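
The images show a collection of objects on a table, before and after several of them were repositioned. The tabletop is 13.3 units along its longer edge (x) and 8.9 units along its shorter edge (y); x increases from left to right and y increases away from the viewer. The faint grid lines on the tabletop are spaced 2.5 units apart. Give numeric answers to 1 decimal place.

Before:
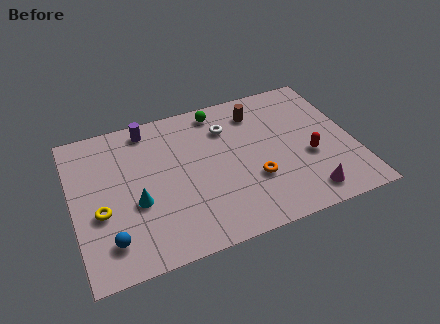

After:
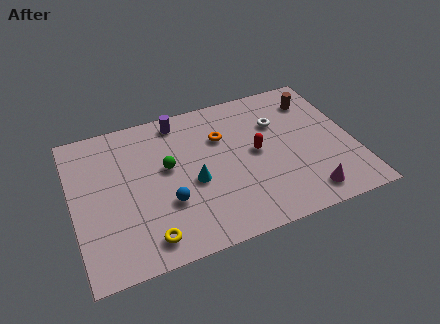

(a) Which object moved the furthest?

the green sphere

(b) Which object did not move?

the magenta cone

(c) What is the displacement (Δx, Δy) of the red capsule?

(-2.4, 1.1)

The red capsule was at about (11.1, 3.5) and moved to about (8.7, 4.6).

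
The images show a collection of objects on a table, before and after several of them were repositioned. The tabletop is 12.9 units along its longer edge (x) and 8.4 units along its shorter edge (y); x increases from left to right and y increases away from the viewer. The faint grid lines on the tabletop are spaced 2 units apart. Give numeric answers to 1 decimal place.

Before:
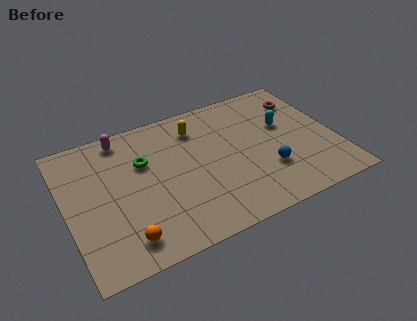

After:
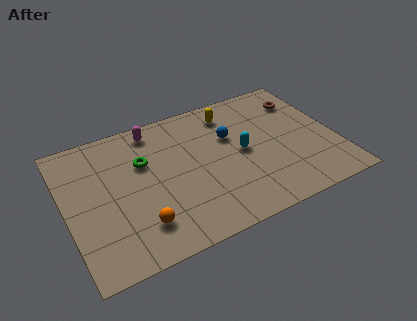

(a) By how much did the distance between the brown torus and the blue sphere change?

-0.6

The distance was about 4.4 in the first image and 3.8 in the second, so they moved 0.6 units closer together.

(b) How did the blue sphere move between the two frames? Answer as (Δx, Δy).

(-1.4, 2.8)

From the two frames, the blue sphere sits at roughly (9.4, 2.6) before and (8.0, 5.4) after.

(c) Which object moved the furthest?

the blue sphere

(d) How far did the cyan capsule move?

2.4

From (10.6, 5.1) to (8.4, 4.2), the cyan capsule covered √(2.2² + 0.9²) ≈ 2.4 units.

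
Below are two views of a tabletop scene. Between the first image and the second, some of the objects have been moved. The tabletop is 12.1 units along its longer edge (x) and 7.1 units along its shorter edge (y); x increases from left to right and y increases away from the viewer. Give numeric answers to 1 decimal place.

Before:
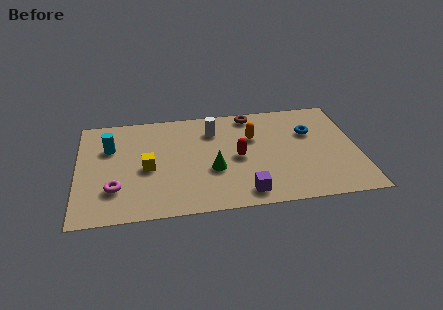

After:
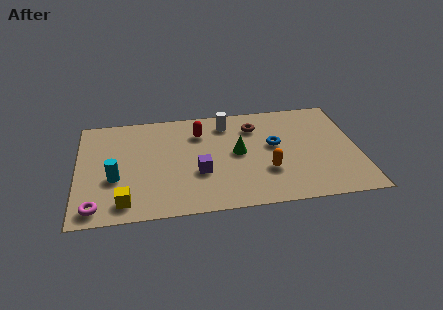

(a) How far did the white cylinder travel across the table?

0.7

The white cylinder was near (5.9, 5.4) before and (6.5, 5.8) after, so it travelled √(0.6² + 0.4²) ≈ 0.7 units.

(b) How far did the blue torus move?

1.7

From (10.1, 4.7) to (8.5, 4.0), the blue torus covered √(1.6² + 0.7²) ≈ 1.7 units.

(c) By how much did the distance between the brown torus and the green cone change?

-2.1

They were about 4.0 units apart before and 1.9 after — 2.1 units closer together.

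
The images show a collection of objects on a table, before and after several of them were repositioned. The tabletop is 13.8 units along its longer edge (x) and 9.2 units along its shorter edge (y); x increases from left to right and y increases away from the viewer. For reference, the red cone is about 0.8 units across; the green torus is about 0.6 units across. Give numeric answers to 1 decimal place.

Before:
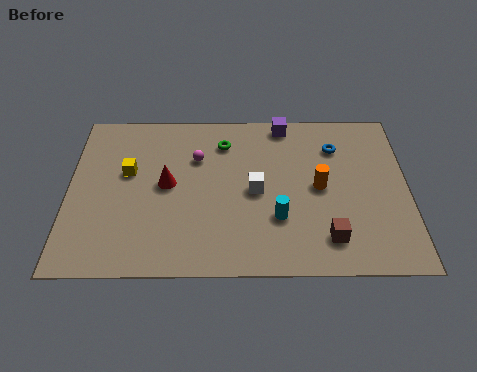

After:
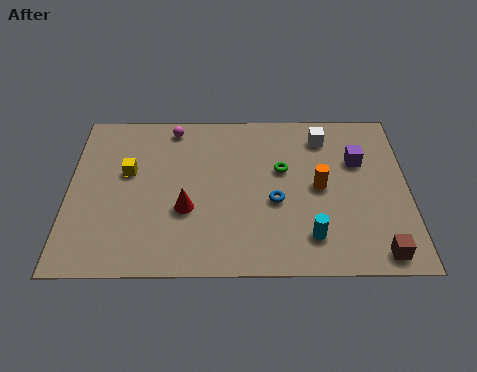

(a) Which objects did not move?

the yellow cube and the orange cylinder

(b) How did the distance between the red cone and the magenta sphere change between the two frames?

+2.8

They were about 1.9 units apart before and 4.7 after — 2.8 units further apart.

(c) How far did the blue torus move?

4.0

The blue torus moved from about (10.9, 6.9) to (8.4, 3.8), a distance of √(2.5² + 3.1²) ≈ 4.0.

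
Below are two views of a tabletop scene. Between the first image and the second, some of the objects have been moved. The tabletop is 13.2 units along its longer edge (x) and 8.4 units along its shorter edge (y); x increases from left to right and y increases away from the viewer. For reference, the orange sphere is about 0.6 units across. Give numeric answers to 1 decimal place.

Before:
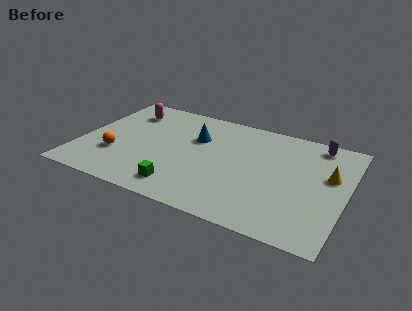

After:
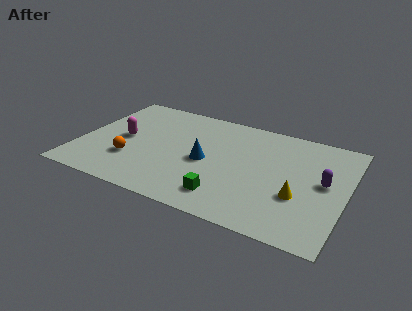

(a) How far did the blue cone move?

1.8

The blue cone was near (5.6, 5.6) before and (6.3, 3.9) after, so it travelled √(0.7² + 1.7²) ≈ 1.8 units.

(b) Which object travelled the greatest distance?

the purple capsule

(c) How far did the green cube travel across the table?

2.2

The green cube was near (5.4, 1.4) before and (7.6, 1.6) after, so it travelled √(2.2² + 0.2²) ≈ 2.2 units.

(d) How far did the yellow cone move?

2.5

The yellow cone was near (12.3, 5.1) before and (11.0, 3.0) after, so it travelled √(1.3² + 2.1²) ≈ 2.5 units.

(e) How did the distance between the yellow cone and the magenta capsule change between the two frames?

-1.5

Before: roughly 10.5 units apart; after: 9.0. That's 1.5 units closer together.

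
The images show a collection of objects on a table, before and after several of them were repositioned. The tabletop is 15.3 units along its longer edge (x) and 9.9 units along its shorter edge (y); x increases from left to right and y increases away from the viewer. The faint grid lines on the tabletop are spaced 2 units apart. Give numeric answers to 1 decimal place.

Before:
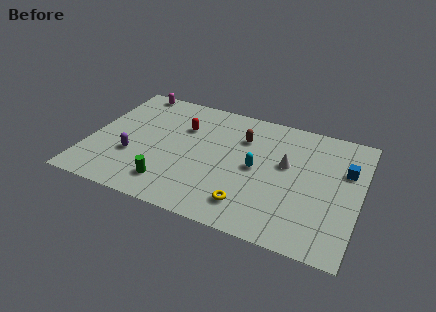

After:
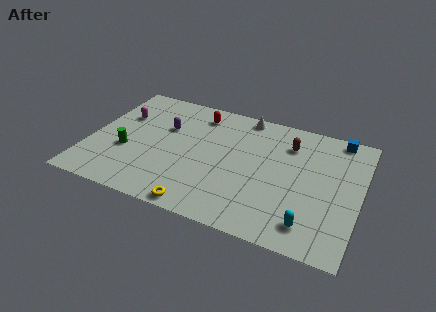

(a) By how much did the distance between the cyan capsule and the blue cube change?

+2.2

Before: roughly 5.2 units apart; after: 7.4. That's 2.2 units further apart.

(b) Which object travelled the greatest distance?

the cyan capsule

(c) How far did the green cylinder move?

3.2

From (4.9, 1.9) to (2.2, 3.7), the green cylinder covered √(2.7² + 1.8²) ≈ 3.2 units.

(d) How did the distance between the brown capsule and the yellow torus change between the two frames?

+2.7

Before: roughly 5.3 units apart; after: 8.0. That's 2.7 units further apart.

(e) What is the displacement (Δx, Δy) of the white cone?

(-2.7, 3.2)

The white cone was at about (11.1, 5.8) and moved to about (8.4, 9.0).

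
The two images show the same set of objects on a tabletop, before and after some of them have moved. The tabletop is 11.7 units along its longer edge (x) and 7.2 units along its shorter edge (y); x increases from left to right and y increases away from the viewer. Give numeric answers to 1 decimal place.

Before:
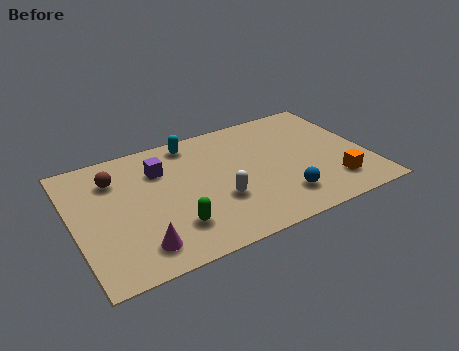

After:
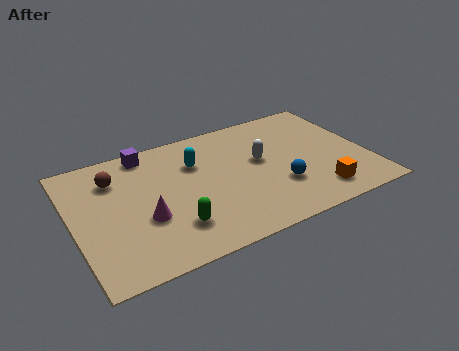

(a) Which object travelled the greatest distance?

the white capsule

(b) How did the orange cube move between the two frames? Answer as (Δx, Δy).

(-0.7, -0.3)

The orange cube started near (10.1, 1.6) and ended near (9.4, 1.3).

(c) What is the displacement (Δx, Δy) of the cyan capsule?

(0.0, -1.3)

From the two frames, the cyan capsule sits at roughly (5.0, 6.3) before and (5.0, 5.0) after.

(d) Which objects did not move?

the green capsule and the brown sphere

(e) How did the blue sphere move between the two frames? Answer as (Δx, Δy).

(0.0, 0.7)

The blue sphere was at about (8.0, 1.6) and moved to about (8.0, 2.3).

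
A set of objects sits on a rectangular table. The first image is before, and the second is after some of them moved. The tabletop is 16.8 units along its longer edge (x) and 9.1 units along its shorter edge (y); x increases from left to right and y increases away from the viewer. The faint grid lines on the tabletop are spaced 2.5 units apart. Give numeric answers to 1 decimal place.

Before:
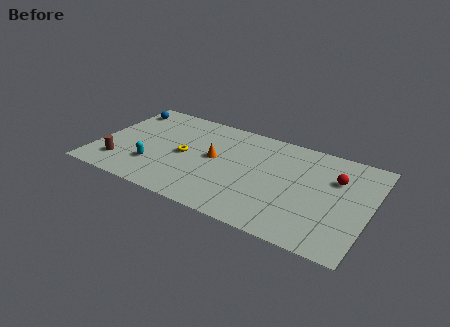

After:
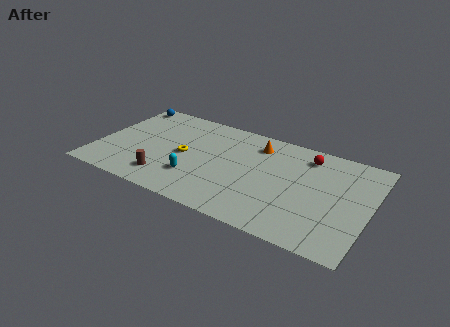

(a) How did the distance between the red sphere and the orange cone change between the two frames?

-4.4

The distance was about 7.5 in the first image and 3.1 in the second, so they moved 4.4 units closer together.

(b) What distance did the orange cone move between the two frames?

3.4

The orange cone moved from about (7.2, 4.9) to (9.6, 7.3), a distance of √(2.4² + 2.4²) ≈ 3.4.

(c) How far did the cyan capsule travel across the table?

2.6

The cyan capsule moved from about (3.7, 2.6) to (6.3, 2.6), a distance of √(2.6² + 0.0²) ≈ 2.6.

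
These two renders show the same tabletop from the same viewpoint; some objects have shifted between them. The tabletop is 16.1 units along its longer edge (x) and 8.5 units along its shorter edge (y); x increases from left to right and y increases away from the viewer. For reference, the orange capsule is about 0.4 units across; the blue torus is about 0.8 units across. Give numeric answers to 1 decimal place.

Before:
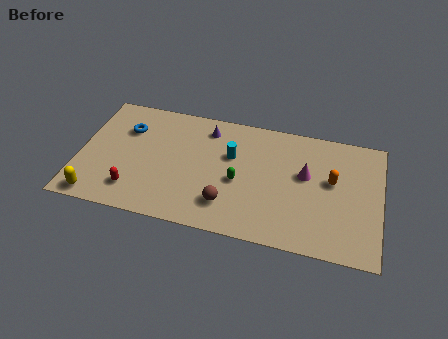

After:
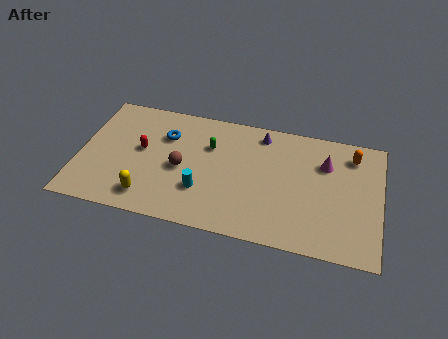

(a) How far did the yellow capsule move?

2.8

The yellow capsule moved from about (1.2, 0.9) to (3.9, 1.5), a distance of √(2.7² + 0.6²) ≈ 2.8.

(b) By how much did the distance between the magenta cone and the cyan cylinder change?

+3.2

They were about 4.0 units apart before and 7.2 after — 3.2 units further apart.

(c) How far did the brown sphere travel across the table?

3.2

From (8.1, 2.0) to (5.5, 3.9), the brown sphere covered √(2.6² + 1.9²) ≈ 3.2 units.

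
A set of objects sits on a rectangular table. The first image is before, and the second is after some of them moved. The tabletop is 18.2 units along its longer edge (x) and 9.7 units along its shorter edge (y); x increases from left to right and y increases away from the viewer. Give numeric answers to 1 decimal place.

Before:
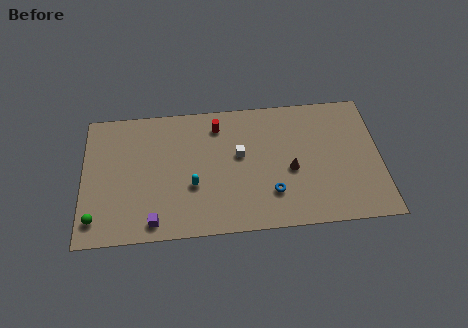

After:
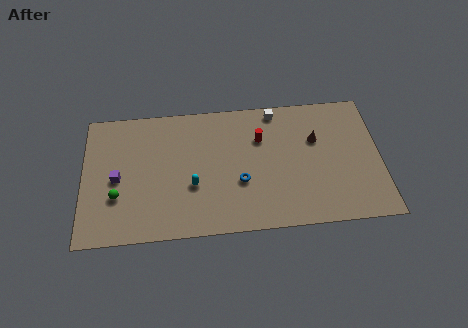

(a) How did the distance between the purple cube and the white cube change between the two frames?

+3.8

Before: roughly 6.9 units apart; after: 10.7. That's 3.8 units further apart.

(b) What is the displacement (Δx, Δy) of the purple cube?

(-2.2, 3.3)

From the two frames, the purple cube sits at roughly (4.3, 1.2) before and (2.1, 4.5) after.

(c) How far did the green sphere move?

2.0

The green sphere moved from about (0.8, 1.7) to (2.1, 3.2), a distance of √(1.3² + 1.5²) ≈ 2.0.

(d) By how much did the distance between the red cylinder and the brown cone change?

-2.3

Before: roughly 5.7 units apart; after: 3.4. That's 2.3 units closer together.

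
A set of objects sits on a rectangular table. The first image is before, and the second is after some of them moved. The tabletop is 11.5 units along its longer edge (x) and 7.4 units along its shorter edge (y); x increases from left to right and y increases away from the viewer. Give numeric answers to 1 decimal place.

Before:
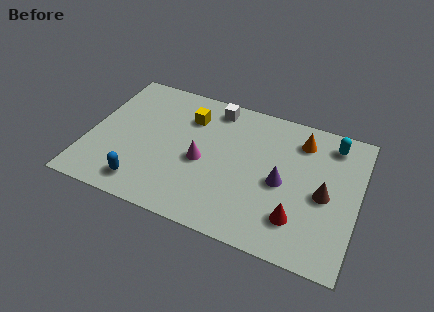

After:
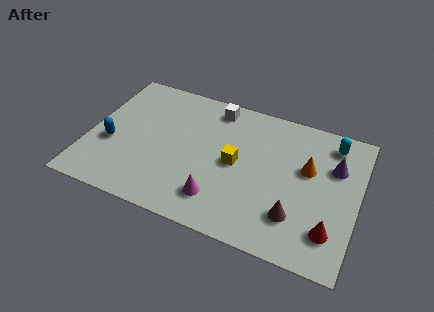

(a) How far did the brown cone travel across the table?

1.9

The brown cone was near (10.1, 3.4) before and (9.0, 1.9) after, so it travelled √(1.1² + 1.5²) ≈ 1.9 units.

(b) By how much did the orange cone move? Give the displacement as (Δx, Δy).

(0.4, -1.4)

From the two frames, the orange cone sits at roughly (8.9, 5.9) before and (9.3, 4.5) after.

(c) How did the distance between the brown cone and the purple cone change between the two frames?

+1.6

The distance was about 1.8 in the first image and 3.4 in the second, so they moved 1.6 units further apart.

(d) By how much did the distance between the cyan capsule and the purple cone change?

-2.2

The distance was about 3.4 in the first image and 1.2 in the second, so they moved 2.2 units closer together.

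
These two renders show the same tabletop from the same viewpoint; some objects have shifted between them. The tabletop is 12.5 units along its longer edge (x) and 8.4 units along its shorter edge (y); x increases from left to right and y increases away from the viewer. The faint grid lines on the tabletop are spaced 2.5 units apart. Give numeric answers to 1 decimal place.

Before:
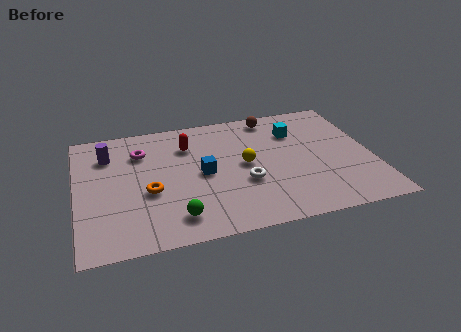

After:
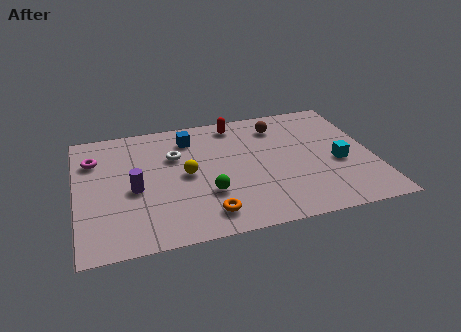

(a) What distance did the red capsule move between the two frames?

2.4

The red capsule was near (4.8, 6.2) before and (6.9, 7.3) after, so it travelled √(2.1² + 1.1²) ≈ 2.4 units.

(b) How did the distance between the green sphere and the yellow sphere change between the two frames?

-2.5

The distance was about 4.2 in the first image and 1.7 in the second, so they moved 2.5 units closer together.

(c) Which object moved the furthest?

the white torus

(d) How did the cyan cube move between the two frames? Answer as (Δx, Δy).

(1.6, -2.6)

The cyan cube started near (9.4, 6.1) and ended near (11.0, 3.5).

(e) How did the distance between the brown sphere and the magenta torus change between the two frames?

+2.1

The distance was about 5.8 in the first image and 7.9 in the second, so they moved 2.1 units further apart.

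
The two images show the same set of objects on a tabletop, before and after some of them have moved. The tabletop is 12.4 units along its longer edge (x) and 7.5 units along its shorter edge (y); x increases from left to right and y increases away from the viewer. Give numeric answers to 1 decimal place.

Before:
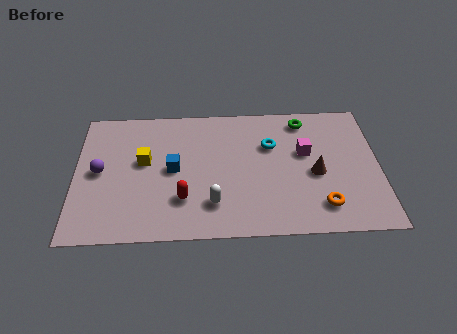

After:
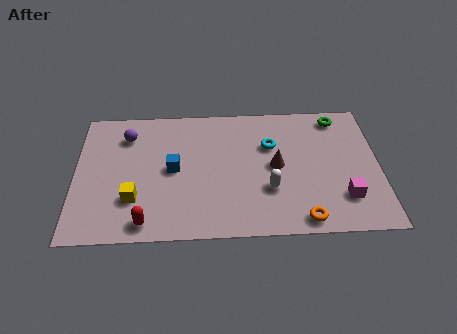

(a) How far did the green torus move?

1.4

From (9.4, 6.4) to (10.8, 6.5), the green torus covered √(1.4² + 0.1²) ≈ 1.4 units.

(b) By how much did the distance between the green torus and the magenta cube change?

+2.7

They were about 1.9 units apart before and 4.6 after — 2.7 units further apart.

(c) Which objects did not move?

the blue cube and the cyan torus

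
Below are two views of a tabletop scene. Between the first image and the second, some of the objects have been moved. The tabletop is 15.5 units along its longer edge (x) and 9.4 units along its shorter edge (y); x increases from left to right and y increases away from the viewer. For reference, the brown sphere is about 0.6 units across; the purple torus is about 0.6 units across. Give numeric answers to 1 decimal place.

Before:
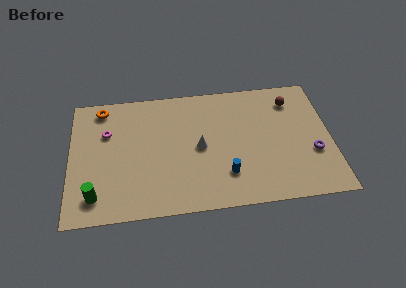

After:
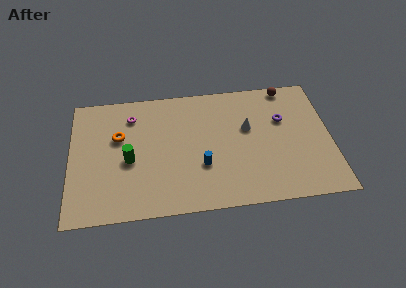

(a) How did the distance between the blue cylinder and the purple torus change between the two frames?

+0.4

They were about 5.3 units apart before and 5.7 after — 0.4 units further apart.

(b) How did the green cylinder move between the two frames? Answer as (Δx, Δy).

(2.0, 2.4)

From the two frames, the green cylinder sits at roughly (1.5, 1.7) before and (3.5, 4.1) after.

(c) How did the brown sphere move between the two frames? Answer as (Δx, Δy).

(-0.2, 1.1)

The brown sphere started near (13.3, 7.5) and ended near (13.1, 8.6).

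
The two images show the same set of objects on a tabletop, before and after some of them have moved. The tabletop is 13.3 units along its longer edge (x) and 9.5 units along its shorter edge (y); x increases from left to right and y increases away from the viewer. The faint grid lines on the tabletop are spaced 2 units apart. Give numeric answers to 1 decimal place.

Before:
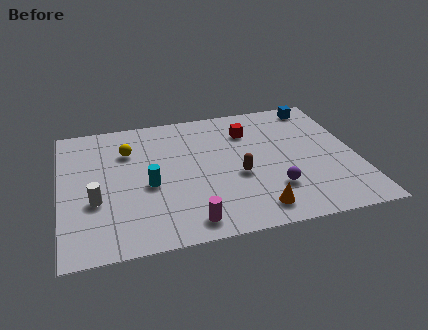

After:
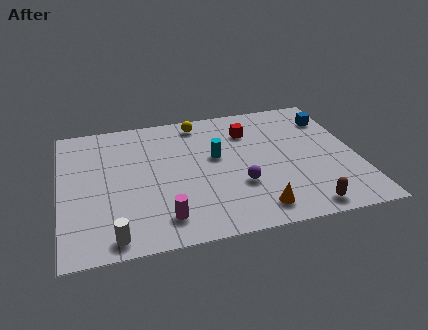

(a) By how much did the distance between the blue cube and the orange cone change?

-0.7

They were about 7.8 units apart before and 7.1 after — 0.7 units closer together.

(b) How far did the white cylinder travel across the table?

2.6

The white cylinder moved from about (1.5, 3.5) to (2.2, 1.0), a distance of √(0.7² + 2.5²) ≈ 2.6.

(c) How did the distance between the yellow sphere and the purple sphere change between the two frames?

-2.3

Before: roughly 7.6 units apart; after: 5.3. That's 2.3 units closer together.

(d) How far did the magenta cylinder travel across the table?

1.2

The magenta cylinder was near (5.5, 1.2) before and (4.4, 1.7) after, so it travelled √(1.1² + 0.5²) ≈ 1.2 units.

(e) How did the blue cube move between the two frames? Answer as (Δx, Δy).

(0.5, -1.1)

The blue cube was at about (11.9, 8.4) and moved to about (12.4, 7.3).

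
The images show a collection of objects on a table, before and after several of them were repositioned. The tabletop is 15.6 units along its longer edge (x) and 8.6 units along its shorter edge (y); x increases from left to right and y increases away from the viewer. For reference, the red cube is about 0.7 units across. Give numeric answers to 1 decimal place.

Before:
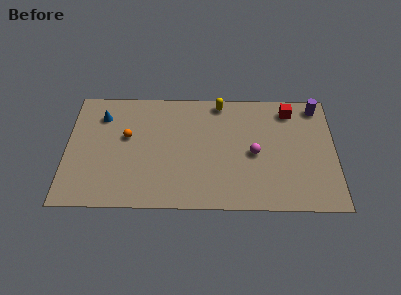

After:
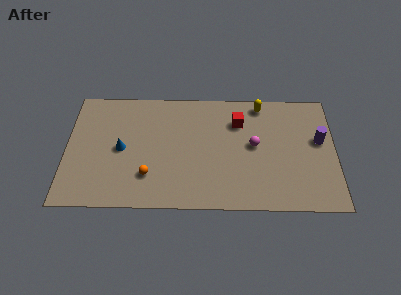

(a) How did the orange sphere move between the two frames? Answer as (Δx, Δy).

(1.3, -2.8)

The orange sphere was at about (3.5, 5.1) and moved to about (4.8, 2.3).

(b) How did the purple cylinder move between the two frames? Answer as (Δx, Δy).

(0.1, -2.5)

The purple cylinder was at about (14.6, 7.5) and moved to about (14.7, 5.0).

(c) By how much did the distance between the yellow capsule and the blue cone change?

+1.8

The distance was about 7.0 in the first image and 8.8 in the second, so they moved 1.8 units further apart.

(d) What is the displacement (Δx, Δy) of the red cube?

(-3.0, -0.9)

The red cube was at about (13.0, 7.2) and moved to about (10.0, 6.3).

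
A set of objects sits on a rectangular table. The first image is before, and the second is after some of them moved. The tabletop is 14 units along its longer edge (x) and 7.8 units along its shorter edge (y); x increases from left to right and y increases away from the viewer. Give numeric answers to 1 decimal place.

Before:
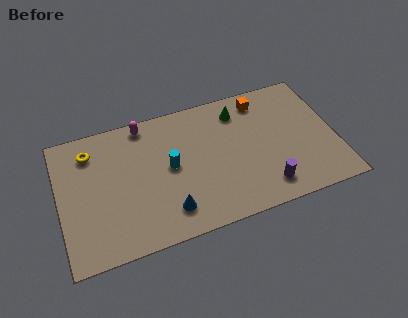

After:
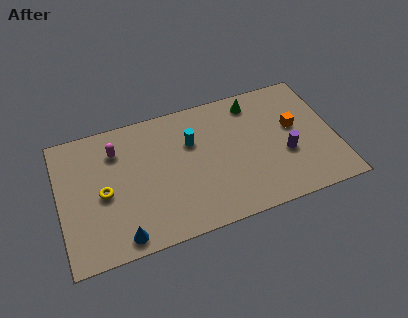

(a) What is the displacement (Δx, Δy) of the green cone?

(0.8, 0.3)

From the two frames, the green cone sits at roughly (9.3, 6.3) before and (10.1, 6.6) after.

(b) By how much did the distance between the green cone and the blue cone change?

+3.0

They were about 6.2 units apart before and 9.2 after — 3.0 units further apart.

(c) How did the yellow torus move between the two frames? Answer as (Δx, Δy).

(0.5, -2.6)

From the two frames, the yellow torus sits at roughly (1.7, 6.2) before and (2.2, 3.6) after.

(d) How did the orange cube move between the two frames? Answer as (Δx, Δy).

(1.5, -2.1)

The orange cube started near (10.5, 6.6) and ended near (12.0, 4.5).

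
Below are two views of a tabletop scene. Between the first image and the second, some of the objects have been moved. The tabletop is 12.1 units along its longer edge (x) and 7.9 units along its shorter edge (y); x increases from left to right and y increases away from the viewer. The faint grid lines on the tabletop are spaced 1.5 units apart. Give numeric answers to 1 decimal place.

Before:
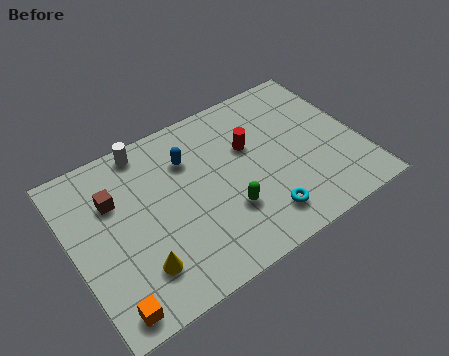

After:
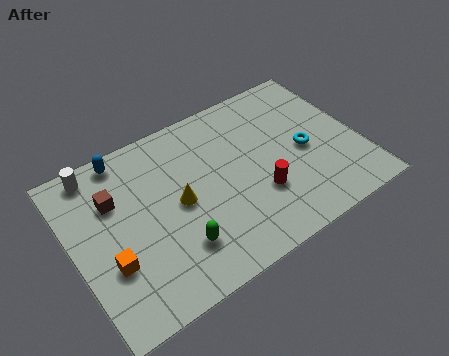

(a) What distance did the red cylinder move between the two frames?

2.4

The red cylinder moved from about (7.6, 5.0) to (7.6, 2.6), a distance of √(0.0² + 2.4²) ≈ 2.4.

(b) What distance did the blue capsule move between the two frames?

2.9

From (5.1, 5.7) to (2.6, 7.1), the blue capsule covered √(2.5² + 1.4²) ≈ 2.9 units.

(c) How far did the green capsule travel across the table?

2.3

From (6.2, 2.5) to (4.0, 2.0), the green capsule covered √(2.2² + 0.5²) ≈ 2.3 units.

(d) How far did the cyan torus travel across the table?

3.2

The cyan torus was near (7.5, 1.5) before and (9.8, 3.7) after, so it travelled √(2.3² + 2.2²) ≈ 3.2 units.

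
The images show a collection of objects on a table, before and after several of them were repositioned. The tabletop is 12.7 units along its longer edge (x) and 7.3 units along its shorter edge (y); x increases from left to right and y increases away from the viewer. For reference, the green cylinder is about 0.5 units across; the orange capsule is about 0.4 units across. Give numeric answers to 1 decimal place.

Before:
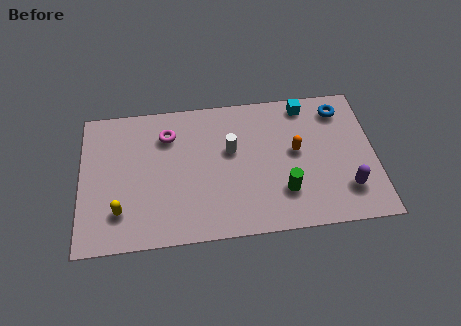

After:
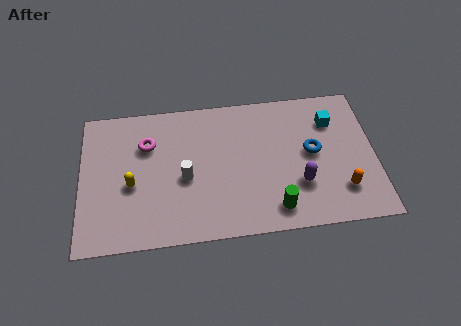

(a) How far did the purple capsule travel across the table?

2.1

The purple capsule moved from about (11.4, 1.8) to (9.4, 2.3), a distance of √(2.0² + 0.5²) ≈ 2.1.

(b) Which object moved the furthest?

the orange capsule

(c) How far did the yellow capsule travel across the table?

1.4

The yellow capsule was near (1.7, 1.8) before and (2.2, 3.1) after, so it travelled √(0.5² + 1.3²) ≈ 1.4 units.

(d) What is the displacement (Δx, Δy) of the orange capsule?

(1.9, -2.2)

From the two frames, the orange capsule sits at roughly (9.3, 4.0) before and (11.2, 1.8) after.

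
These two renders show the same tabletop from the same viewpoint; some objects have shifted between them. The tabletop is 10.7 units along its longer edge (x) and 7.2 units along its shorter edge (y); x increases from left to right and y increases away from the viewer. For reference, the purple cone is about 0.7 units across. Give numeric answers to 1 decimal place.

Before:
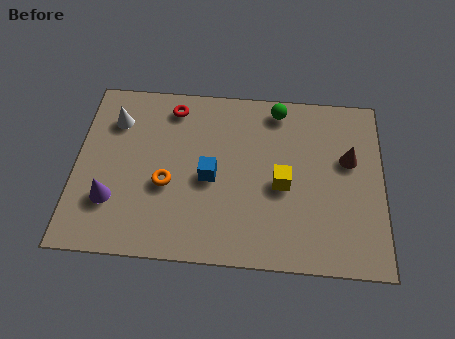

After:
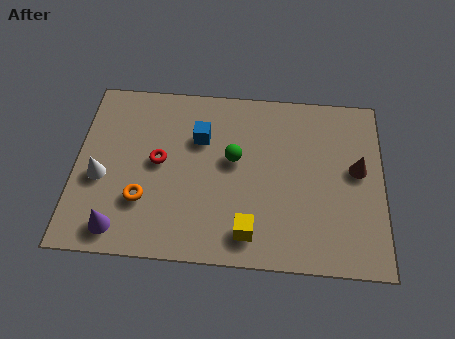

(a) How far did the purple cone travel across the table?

1.1

From (1.3, 2.1) to (1.6, 1.0), the purple cone covered √(0.3² + 1.1²) ≈ 1.1 units.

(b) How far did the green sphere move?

2.7

The green sphere was near (7.0, 6.3) before and (5.5, 4.1) after, so it travelled √(1.5² + 2.2²) ≈ 2.7 units.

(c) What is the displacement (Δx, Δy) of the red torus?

(-0.4, -2.3)

From the two frames, the red torus sits at roughly (3.3, 6.1) before and (2.9, 3.8) after.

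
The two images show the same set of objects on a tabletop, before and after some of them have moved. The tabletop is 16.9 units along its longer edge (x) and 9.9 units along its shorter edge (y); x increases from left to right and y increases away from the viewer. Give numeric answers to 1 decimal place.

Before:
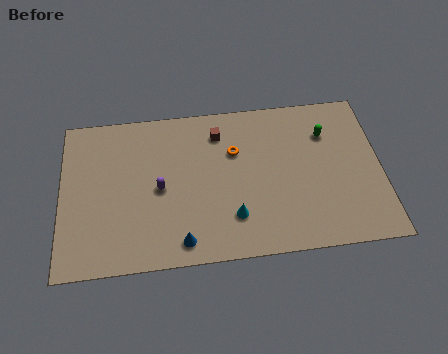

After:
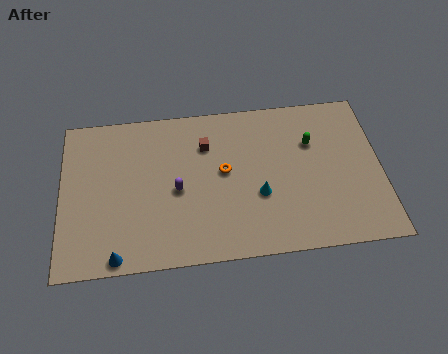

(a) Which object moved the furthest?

the blue cone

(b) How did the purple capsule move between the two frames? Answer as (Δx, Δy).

(0.9, -0.2)

The purple capsule was at about (5.2, 4.7) and moved to about (6.1, 4.5).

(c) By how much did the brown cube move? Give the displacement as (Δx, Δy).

(-0.7, -0.7)

The brown cube started near (8.4, 7.9) and ended near (7.7, 7.2).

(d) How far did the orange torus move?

1.3

The orange torus moved from about (9.2, 6.6) to (8.6, 5.4), a distance of √(0.6² + 1.2²) ≈ 1.3.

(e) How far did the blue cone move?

3.4

The blue cone moved from about (6.3, 1.3) to (2.9, 0.8), a distance of √(3.4² + 0.5²) ≈ 3.4.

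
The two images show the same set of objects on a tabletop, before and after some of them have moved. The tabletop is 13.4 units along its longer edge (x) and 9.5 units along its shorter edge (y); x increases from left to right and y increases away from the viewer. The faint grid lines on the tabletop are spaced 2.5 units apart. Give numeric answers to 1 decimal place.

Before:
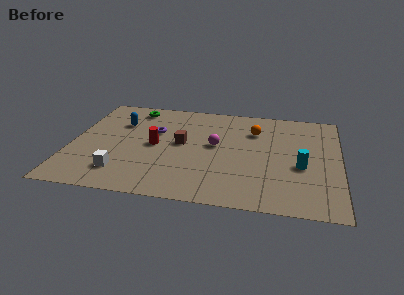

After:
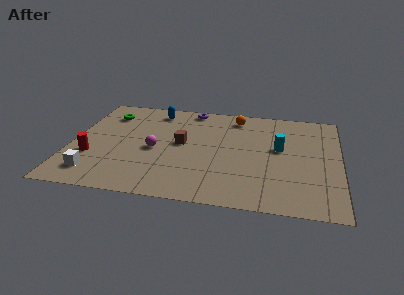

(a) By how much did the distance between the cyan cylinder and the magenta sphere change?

+1.8

They were about 4.5 units apart before and 6.3 after — 1.8 units further apart.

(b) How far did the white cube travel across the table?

1.3

The white cube was near (2.7, 2.0) before and (1.4, 1.7) after, so it travelled √(1.3² + 0.3²) ≈ 1.3 units.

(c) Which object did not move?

the brown cube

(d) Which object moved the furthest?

the red cylinder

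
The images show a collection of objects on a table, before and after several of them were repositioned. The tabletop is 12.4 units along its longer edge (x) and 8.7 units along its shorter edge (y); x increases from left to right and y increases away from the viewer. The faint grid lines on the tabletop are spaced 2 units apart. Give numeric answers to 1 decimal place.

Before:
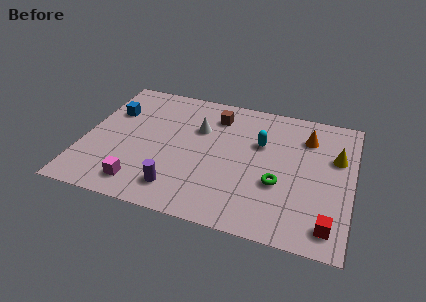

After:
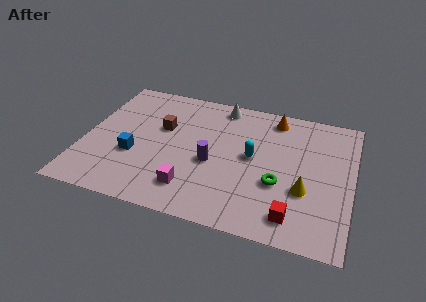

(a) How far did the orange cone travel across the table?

1.8

From (10.2, 6.6) to (8.6, 7.5), the orange cone covered √(1.6² + 0.9²) ≈ 1.8 units.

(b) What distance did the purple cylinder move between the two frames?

2.5

The purple cylinder was near (4.6, 1.6) before and (6.0, 3.7) after, so it travelled √(1.4² + 2.1²) ≈ 2.5 units.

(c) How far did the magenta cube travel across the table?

2.3

From (2.9, 1.4) to (5.2, 1.8), the magenta cube covered √(2.3² + 0.4²) ≈ 2.3 units.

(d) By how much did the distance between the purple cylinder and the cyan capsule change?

-3.3

Before: roughly 5.3 units apart; after: 2.0. That's 3.3 units closer together.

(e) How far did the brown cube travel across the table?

2.8

The brown cube was near (5.9, 6.9) before and (3.5, 5.4) after, so it travelled √(2.4² + 1.5²) ≈ 2.8 units.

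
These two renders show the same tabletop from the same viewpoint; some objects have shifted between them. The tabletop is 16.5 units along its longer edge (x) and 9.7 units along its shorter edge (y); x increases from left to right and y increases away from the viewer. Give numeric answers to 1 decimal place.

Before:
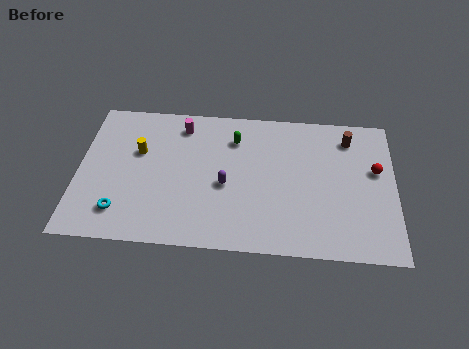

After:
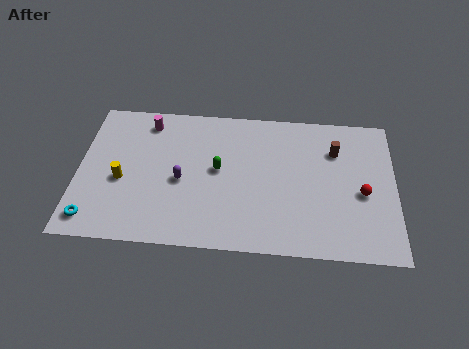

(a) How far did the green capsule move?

2.3

The green capsule was near (8.1, 7.4) before and (7.3, 5.2) after, so it travelled √(0.8² + 2.2²) ≈ 2.3 units.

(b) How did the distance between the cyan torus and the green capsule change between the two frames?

-0.5

Before: roughly 7.9 units apart; after: 7.4. That's 0.5 units closer together.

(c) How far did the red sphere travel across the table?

1.7

The red sphere moved from about (15.5, 5.8) to (14.8, 4.2), a distance of √(0.7² + 1.6²) ≈ 1.7.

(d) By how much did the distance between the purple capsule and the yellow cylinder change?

-1.9

They were about 5.0 units apart before and 3.1 after — 1.9 units closer together.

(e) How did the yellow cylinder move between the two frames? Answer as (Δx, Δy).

(-0.8, -2.0)

The yellow cylinder started near (3.1, 6.1) and ended near (2.3, 4.1).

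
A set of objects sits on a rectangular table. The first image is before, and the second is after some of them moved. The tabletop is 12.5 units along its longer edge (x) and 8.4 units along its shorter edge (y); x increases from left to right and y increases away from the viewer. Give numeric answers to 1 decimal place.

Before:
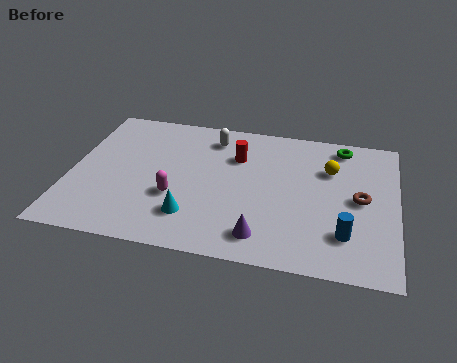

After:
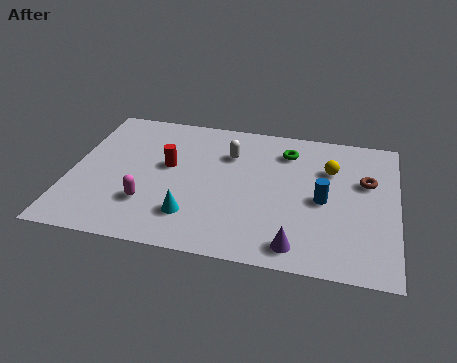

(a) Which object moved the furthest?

the red cylinder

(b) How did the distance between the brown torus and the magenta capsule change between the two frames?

+1.6

Before: roughly 7.1 units apart; after: 8.7. That's 1.6 units further apart.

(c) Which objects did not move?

the yellow sphere and the cyan cone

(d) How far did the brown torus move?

1.1

The brown torus moved from about (11.1, 4.2) to (11.3, 5.3), a distance of √(0.2² + 1.1²) ≈ 1.1.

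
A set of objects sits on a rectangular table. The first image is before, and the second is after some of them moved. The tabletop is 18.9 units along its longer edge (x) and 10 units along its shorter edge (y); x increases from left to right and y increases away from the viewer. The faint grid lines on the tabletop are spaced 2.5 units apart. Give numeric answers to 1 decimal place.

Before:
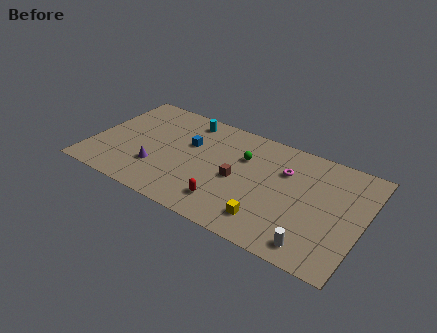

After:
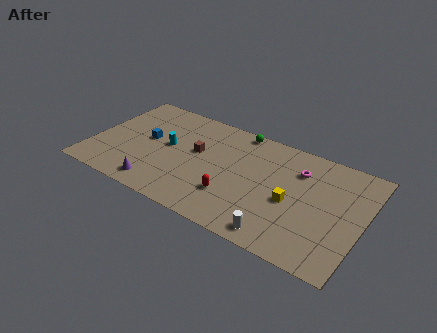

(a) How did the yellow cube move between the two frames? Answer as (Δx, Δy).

(1.3, 2.4)

The yellow cube was at about (12.8, 2.0) and moved to about (14.1, 4.4).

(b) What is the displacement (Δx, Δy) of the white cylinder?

(-2.3, -0.2)

The white cylinder was at about (16.0, 1.4) and moved to about (13.7, 1.2).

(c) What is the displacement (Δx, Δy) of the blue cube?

(-2.9, -0.9)

The blue cube was at about (6.6, 6.3) and moved to about (3.7, 5.4).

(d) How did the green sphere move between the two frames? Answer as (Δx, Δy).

(-0.7, 2.4)

The green sphere started near (10.4, 6.8) and ended near (9.7, 9.2).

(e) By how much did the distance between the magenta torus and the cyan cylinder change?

+1.8

Before: roughly 7.4 units apart; after: 9.2. That's 1.8 units further apart.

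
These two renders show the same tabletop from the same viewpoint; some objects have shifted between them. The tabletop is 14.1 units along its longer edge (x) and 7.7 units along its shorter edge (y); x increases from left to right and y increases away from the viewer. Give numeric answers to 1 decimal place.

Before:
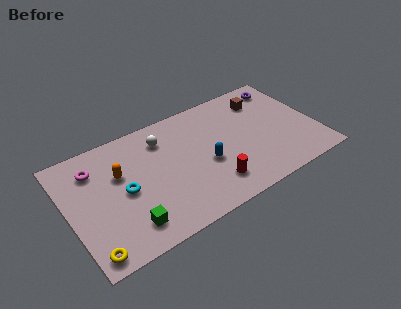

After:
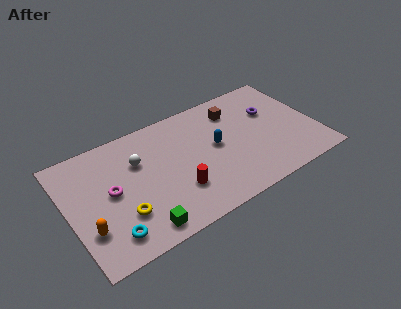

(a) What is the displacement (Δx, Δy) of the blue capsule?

(0.7, 0.9)

The blue capsule was at about (7.7, 3.2) and moved to about (8.4, 4.1).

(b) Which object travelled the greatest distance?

the orange capsule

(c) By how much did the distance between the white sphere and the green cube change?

-1.0

Before: roughly 5.2 units apart; after: 4.2. That's 1.0 units closer together.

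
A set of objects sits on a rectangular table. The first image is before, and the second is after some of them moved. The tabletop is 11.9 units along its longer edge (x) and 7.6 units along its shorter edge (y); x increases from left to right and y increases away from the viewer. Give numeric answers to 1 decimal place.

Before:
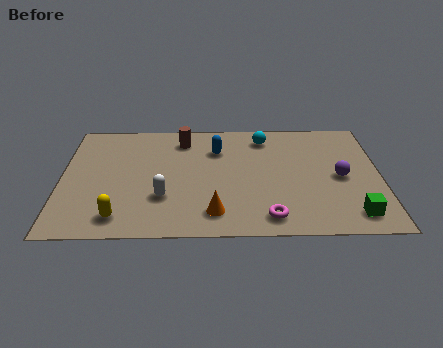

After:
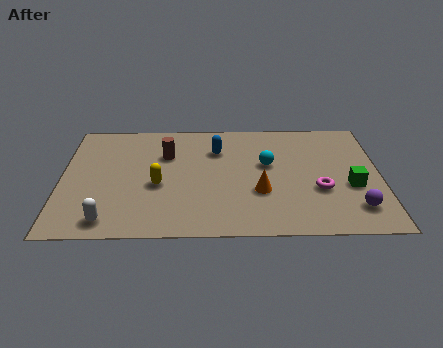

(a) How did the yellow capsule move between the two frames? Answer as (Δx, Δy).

(1.4, 2.0)

The yellow capsule was at about (2.2, 1.2) and moved to about (3.6, 3.2).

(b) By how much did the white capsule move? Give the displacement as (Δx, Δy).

(-2.0, -1.4)

The white capsule started near (3.8, 2.4) and ended near (1.8, 1.0).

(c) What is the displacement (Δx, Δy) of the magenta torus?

(1.9, 1.7)

The magenta torus was at about (7.7, 1.1) and moved to about (9.6, 2.8).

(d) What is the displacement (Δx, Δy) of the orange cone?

(1.7, 1.3)

From the two frames, the orange cone sits at roughly (5.7, 1.4) before and (7.4, 2.7) after.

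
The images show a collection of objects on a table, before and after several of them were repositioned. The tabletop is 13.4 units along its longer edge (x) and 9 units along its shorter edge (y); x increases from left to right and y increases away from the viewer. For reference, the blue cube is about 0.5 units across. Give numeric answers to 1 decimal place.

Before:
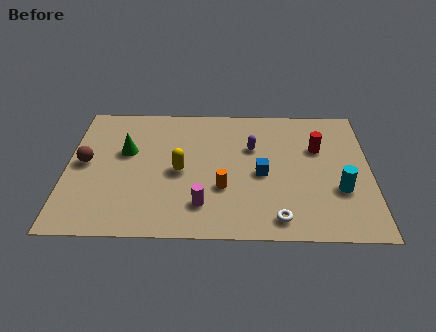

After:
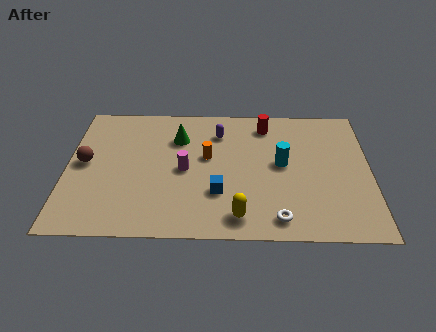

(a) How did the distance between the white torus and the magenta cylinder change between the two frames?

+1.7

They were about 3.4 units apart before and 5.1 after — 1.7 units further apart.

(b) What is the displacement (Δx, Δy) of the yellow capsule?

(2.6, -2.9)

The yellow capsule was at about (5.0, 4.2) and moved to about (7.6, 1.3).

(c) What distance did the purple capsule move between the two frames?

1.8

The purple capsule moved from about (8.2, 5.9) to (6.7, 6.9), a distance of √(1.5² + 1.0²) ≈ 1.8.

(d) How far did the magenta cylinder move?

2.4

The magenta cylinder was near (6.0, 2.0) before and (5.2, 4.3) after, so it travelled √(0.8² + 2.3²) ≈ 2.4 units.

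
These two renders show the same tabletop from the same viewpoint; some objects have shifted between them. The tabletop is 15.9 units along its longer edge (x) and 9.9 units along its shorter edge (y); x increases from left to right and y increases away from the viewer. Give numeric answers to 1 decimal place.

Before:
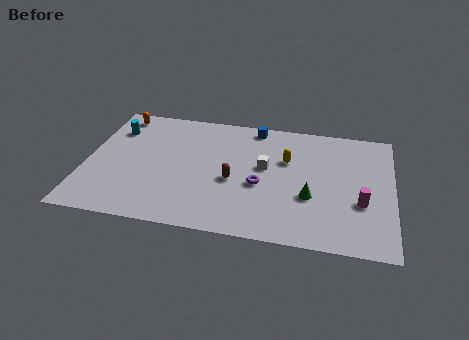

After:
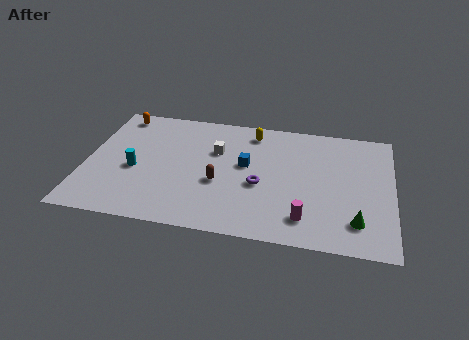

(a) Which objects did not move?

the purple torus and the orange capsule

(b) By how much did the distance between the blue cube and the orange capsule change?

+0.4

They were about 7.2 units apart before and 7.6 after — 0.4 units further apart.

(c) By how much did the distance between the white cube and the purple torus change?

+1.9

They were about 1.5 units apart before and 3.4 after — 1.9 units further apart.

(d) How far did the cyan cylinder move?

3.5

The cyan cylinder moved from about (1.3, 7.4) to (2.6, 4.2), a distance of √(1.3² + 3.2²) ≈ 3.5.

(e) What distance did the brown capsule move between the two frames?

0.8

The brown capsule moved from about (7.7, 4.2) to (7.0, 3.9), a distance of √(0.7² + 0.3²) ≈ 0.8.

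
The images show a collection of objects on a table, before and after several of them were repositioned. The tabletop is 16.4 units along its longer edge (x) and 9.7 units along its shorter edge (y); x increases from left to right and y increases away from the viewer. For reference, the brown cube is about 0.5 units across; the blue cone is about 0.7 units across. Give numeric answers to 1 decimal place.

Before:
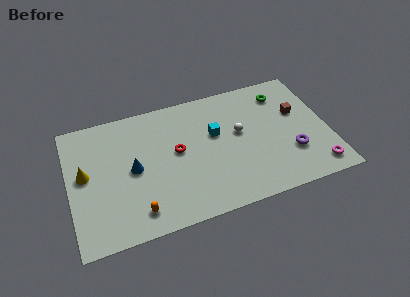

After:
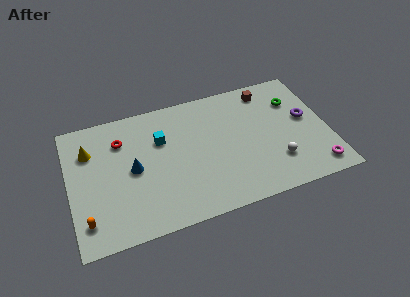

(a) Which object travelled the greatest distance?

the red torus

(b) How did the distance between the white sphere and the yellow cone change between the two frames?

+2.5

Before: roughly 9.8 units apart; after: 12.3. That's 2.5 units further apart.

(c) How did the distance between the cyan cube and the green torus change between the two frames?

+3.7

Before: roughly 4.9 units apart; after: 8.6. That's 3.7 units further apart.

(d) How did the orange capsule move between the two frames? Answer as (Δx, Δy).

(-3.1, 0.3)

From the two frames, the orange capsule sits at roughly (4.0, 1.6) before and (0.9, 1.9) after.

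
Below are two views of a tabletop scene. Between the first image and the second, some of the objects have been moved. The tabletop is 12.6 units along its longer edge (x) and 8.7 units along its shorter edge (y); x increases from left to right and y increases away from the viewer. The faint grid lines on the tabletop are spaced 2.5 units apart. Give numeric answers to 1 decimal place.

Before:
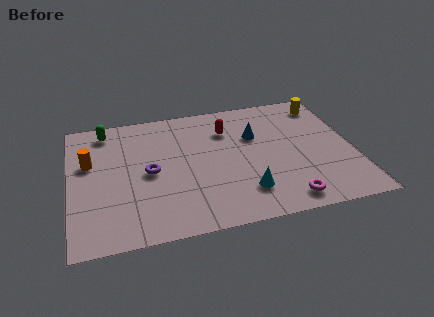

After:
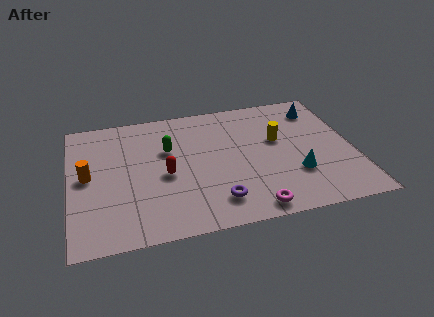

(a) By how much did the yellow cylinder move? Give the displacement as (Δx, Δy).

(-2.3, -2.1)

The yellow cylinder was at about (11.6, 7.3) and moved to about (9.3, 5.2).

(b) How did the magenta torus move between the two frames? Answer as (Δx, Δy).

(-1.5, -0.2)

From the two frames, the magenta torus sits at roughly (9.3, 1.1) before and (7.8, 0.9) after.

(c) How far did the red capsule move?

3.8

The red capsule was near (7.1, 6.4) before and (4.2, 3.9) after, so it travelled √(2.9² + 2.5²) ≈ 3.8 units.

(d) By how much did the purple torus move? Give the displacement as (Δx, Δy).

(2.8, -2.5)

From the two frames, the purple torus sits at roughly (3.5, 4.2) before and (6.3, 1.7) after.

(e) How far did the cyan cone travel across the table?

2.4

The cyan cone moved from about (7.6, 2.0) to (9.9, 2.7), a distance of √(2.3² + 0.7²) ≈ 2.4.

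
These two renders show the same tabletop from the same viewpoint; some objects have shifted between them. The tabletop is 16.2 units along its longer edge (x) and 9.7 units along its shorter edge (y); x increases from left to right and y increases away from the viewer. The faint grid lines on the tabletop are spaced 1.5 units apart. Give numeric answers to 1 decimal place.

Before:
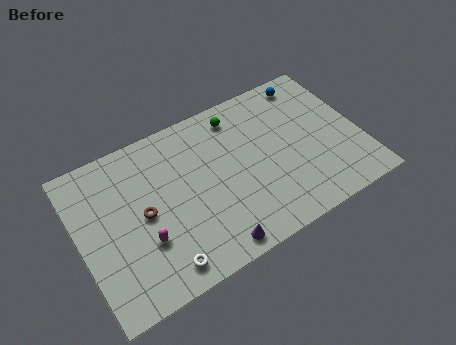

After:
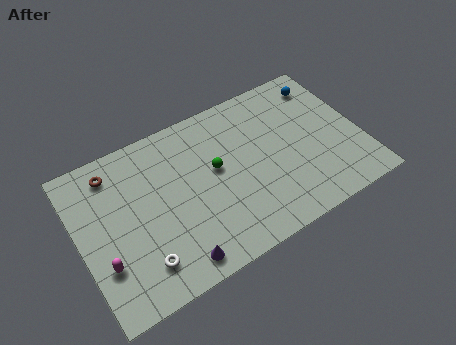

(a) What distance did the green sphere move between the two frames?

3.2

The green sphere was near (9.6, 8.2) before and (7.9, 5.5) after, so it travelled √(1.7² + 2.7²) ≈ 3.2 units.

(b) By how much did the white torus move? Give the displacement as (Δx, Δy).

(-1.0, 0.7)

From the two frames, the white torus sits at roughly (4.1, 1.3) before and (3.1, 2.0) after.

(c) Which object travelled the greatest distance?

the brown torus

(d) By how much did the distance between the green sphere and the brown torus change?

-0.7

The distance was about 6.9 in the first image and 6.2 in the second, so they moved 0.7 units closer together.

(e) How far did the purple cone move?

2.1

The purple cone was near (7.0, 1.0) before and (4.9, 1.2) after, so it travelled √(2.1² + 0.2²) ≈ 2.1 units.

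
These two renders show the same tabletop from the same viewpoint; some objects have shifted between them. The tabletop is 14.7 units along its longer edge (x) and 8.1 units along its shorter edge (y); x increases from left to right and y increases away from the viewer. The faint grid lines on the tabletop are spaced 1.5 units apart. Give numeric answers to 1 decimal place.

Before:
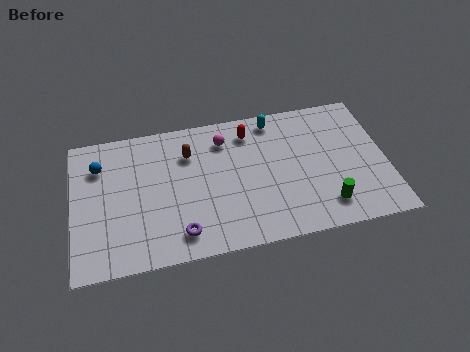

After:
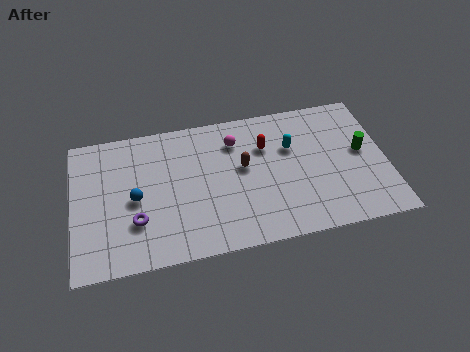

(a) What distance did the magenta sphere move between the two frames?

0.5

From (7.2, 6.4) to (7.7, 6.2), the magenta sphere covered √(0.5² + 0.2²) ≈ 0.5 units.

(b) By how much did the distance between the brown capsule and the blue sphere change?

+1.0

They were about 4.2 units apart before and 5.2 after — 1.0 units further apart.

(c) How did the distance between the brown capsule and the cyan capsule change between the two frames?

-1.9

The distance was about 4.3 in the first image and 2.4 in the second, so they moved 1.9 units closer together.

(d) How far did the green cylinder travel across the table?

3.4

The green cylinder moved from about (11.7, 1.6) to (13.6, 4.4), a distance of √(1.9² + 2.8²) ≈ 3.4.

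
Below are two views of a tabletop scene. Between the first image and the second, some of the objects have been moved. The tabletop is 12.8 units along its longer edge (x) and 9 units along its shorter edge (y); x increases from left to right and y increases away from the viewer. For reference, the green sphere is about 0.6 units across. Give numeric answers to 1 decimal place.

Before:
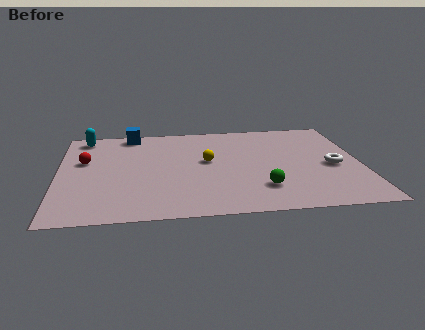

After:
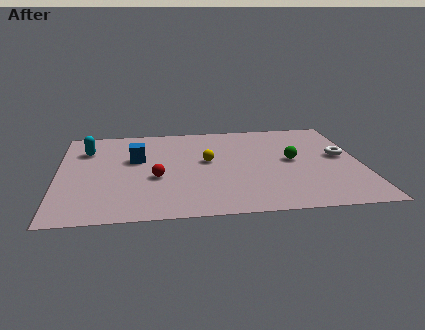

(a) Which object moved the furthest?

the red sphere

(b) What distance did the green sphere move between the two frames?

2.9

The green sphere was near (8.5, 2.2) before and (9.9, 4.7) after, so it travelled √(1.4² + 2.5²) ≈ 2.9 units.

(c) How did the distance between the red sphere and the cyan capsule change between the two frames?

+1.8

Before: roughly 2.4 units apart; after: 4.2. That's 1.8 units further apart.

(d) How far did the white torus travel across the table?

1.0

The white torus was near (11.6, 4.0) before and (12.0, 4.9) after, so it travelled √(0.4² + 0.9²) ≈ 1.0 units.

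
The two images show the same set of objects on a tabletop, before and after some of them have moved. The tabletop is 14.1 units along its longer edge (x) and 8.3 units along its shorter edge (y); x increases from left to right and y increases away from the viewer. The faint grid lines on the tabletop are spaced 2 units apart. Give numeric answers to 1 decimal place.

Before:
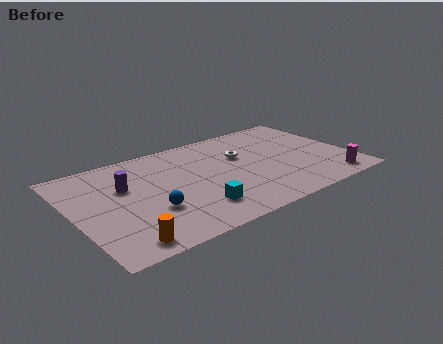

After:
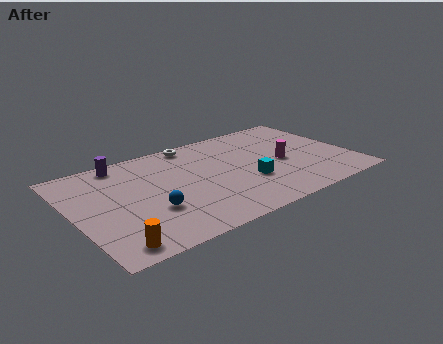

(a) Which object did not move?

the blue sphere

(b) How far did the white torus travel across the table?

3.0

The white torus was near (8.7, 5.3) before and (6.6, 7.5) after, so it travelled √(2.1² + 2.2²) ≈ 3.0 units.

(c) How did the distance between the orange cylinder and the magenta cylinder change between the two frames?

-1.1

They were about 10.7 units apart before and 9.6 after — 1.1 units closer together.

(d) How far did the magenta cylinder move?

3.4

The magenta cylinder was near (12.6, 1.1) before and (10.6, 3.8) after, so it travelled √(2.0² + 2.7²) ≈ 3.4 units.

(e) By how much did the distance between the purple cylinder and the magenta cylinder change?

-2.3

Before: roughly 10.8 units apart; after: 8.5. That's 2.3 units closer together.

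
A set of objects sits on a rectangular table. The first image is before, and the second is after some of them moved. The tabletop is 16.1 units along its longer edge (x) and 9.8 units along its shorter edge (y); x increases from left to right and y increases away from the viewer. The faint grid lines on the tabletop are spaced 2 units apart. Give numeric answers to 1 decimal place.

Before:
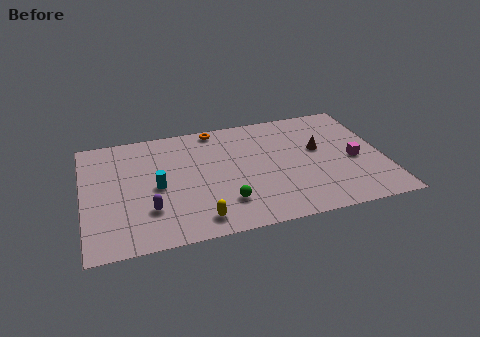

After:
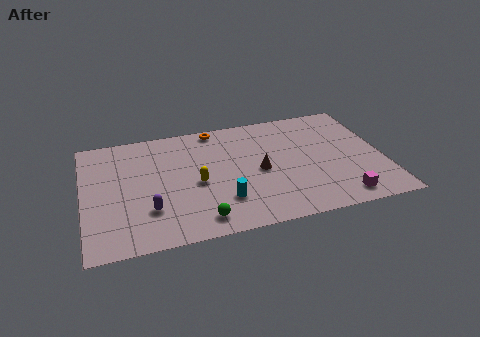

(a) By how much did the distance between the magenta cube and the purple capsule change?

-1.0

The distance was about 11.2 in the first image and 10.2 in the second, so they moved 1.0 units closer together.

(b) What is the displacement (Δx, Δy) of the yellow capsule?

(0.1, 3.0)

The yellow capsule was at about (5.9, 1.4) and moved to about (6.0, 4.4).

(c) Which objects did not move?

the orange torus and the purple capsule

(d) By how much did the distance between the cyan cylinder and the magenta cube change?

-4.3

They were about 10.6 units apart before and 6.3 after — 4.3 units closer together.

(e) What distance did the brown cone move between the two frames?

3.5

The brown cone moved from about (12.7, 5.7) to (9.4, 4.6), a distance of √(3.3² + 1.1²) ≈ 3.5.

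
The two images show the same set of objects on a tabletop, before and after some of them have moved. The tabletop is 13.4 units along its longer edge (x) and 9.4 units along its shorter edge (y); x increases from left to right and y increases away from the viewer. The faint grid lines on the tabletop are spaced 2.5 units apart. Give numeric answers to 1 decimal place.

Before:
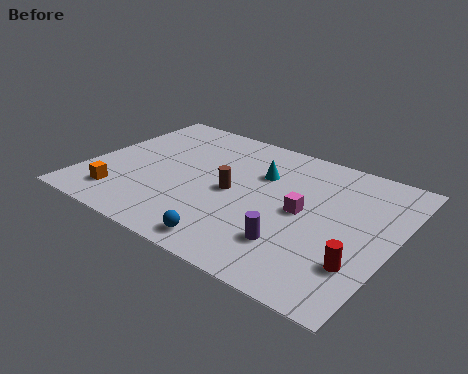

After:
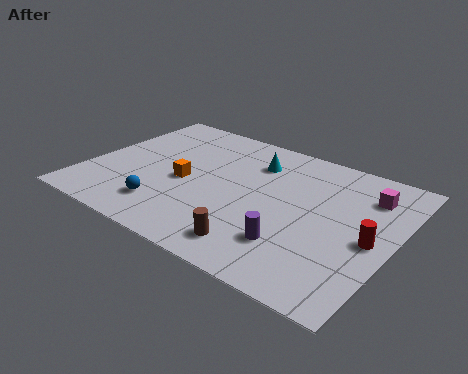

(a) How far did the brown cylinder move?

3.4

The brown cylinder was near (6.4, 4.5) before and (8.1, 1.5) after, so it travelled √(1.7² + 3.0²) ≈ 3.4 units.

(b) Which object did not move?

the purple cylinder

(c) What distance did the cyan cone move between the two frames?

0.8

The cyan cone was near (7.3, 6.4) before and (6.9, 7.1) after, so it travelled √(0.4² + 0.7²) ≈ 0.8 units.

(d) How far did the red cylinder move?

1.7

From (12.3, 2.6) to (12.5, 4.3), the red cylinder covered √(0.2² + 1.7²) ≈ 1.7 units.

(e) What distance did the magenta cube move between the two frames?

3.5

From (9.5, 4.7) to (11.9, 7.2), the magenta cube covered √(2.4² + 2.5²) ≈ 3.5 units.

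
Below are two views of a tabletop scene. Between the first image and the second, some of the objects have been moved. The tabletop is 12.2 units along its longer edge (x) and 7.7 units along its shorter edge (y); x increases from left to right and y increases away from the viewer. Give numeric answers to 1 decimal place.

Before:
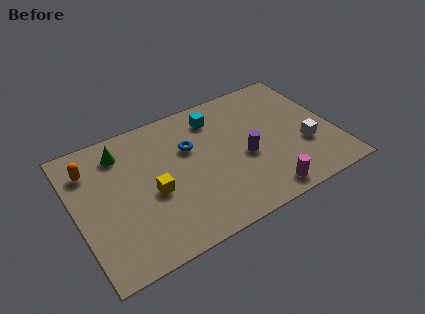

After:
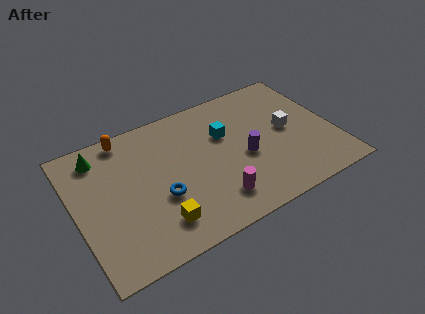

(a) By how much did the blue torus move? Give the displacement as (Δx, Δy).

(-1.7, -2.1)

The blue torus was at about (5.5, 5.0) and moved to about (3.8, 2.9).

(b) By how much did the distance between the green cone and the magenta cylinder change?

-1.2

The distance was about 8.0 in the first image and 6.8 in the second, so they moved 1.2 units closer together.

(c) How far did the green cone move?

1.0

From (2.4, 6.2) to (1.4, 6.4), the green cone covered √(1.0² + 0.2²) ≈ 1.0 units.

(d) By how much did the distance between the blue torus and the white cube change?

+0.7

They were about 5.7 units apart before and 6.4 after — 0.7 units further apart.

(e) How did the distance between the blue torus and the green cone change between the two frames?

+0.9

They were about 3.3 units apart before and 4.2 after — 0.9 units further apart.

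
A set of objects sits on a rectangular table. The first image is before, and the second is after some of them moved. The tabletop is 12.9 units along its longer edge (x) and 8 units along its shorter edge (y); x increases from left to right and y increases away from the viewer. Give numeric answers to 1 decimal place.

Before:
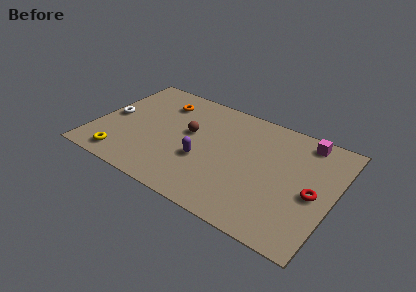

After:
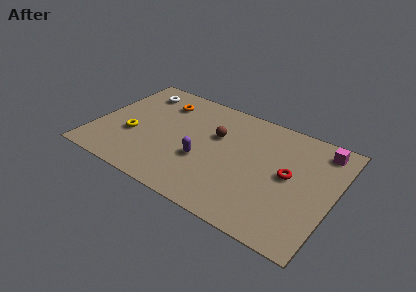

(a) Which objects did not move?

the purple capsule and the orange torus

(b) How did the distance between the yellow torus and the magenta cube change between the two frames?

-0.3

They were about 10.8 units apart before and 10.5 after — 0.3 units closer together.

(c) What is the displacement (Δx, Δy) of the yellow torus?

(0.2, 1.9)

From the two frames, the yellow torus sits at roughly (1.9, 1.1) before and (2.1, 3.0) after.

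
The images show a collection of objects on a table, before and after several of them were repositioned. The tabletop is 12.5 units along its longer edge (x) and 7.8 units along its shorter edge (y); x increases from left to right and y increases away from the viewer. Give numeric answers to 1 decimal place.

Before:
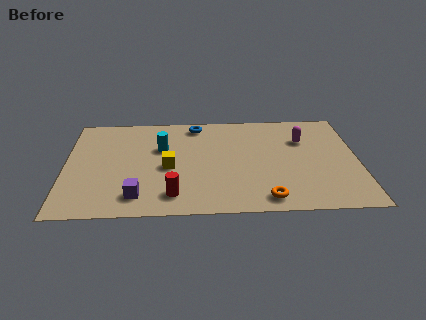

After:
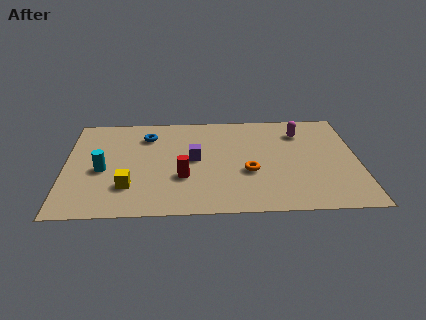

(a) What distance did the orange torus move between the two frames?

2.1

From (8.5, 1.0) to (7.8, 3.0), the orange torus covered √(0.7² + 2.0²) ≈ 2.1 units.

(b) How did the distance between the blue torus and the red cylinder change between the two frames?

-1.9

The distance was about 5.5 in the first image and 3.6 in the second, so they moved 1.9 units closer together.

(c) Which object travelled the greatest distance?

the purple cube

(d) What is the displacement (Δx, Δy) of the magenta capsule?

(-0.1, 0.6)

From the two frames, the magenta capsule sits at roughly (10.2, 5.4) before and (10.1, 6.0) after.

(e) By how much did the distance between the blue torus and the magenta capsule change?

+1.8

The distance was about 4.8 in the first image and 6.6 in the second, so they moved 1.8 units further apart.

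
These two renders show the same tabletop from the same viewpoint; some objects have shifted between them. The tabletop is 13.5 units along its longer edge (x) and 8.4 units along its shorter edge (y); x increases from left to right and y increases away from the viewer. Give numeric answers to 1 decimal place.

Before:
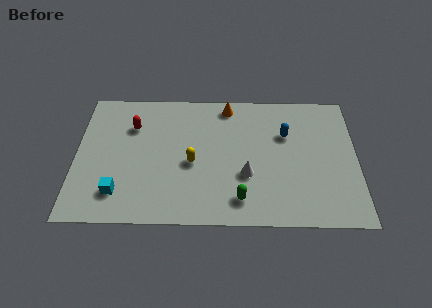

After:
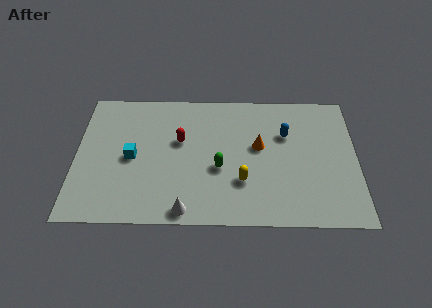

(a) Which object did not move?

the blue capsule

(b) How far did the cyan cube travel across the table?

2.3

From (2.1, 1.8) to (2.7, 4.0), the cyan cube covered √(0.6² + 2.2²) ≈ 2.3 units.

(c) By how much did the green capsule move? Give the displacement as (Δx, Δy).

(-1.0, 1.9)

The green capsule started near (7.9, 1.5) and ended near (6.9, 3.4).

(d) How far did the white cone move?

3.6

From (8.2, 3.0) to (5.3, 0.8), the white cone covered √(2.9² + 2.2²) ≈ 3.6 units.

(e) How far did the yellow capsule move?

2.6

From (5.6, 3.7) to (8.0, 2.6), the yellow capsule covered √(2.4² + 1.1²) ≈ 2.6 units.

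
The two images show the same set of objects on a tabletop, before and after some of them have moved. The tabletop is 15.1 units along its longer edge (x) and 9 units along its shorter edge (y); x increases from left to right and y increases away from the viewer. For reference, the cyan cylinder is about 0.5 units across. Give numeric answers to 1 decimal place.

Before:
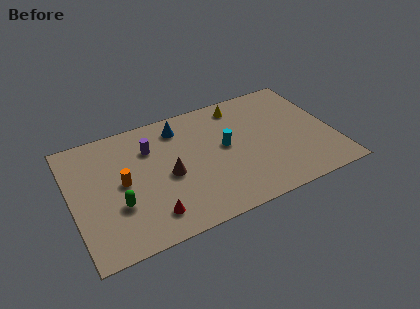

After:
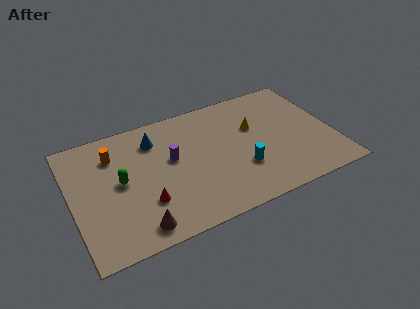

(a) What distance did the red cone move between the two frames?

1.0

From (4.2, 1.7) to (4.0, 2.7), the red cone covered √(0.2² + 1.0²) ≈ 1.0 units.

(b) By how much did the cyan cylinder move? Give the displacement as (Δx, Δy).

(0.7, -2.0)

From the two frames, the cyan cylinder sits at roughly (8.9, 4.9) before and (9.6, 2.9) after.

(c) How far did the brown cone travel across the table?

3.6

From (5.5, 4.1) to (3.4, 1.2), the brown cone covered √(2.1² + 2.9²) ≈ 3.6 units.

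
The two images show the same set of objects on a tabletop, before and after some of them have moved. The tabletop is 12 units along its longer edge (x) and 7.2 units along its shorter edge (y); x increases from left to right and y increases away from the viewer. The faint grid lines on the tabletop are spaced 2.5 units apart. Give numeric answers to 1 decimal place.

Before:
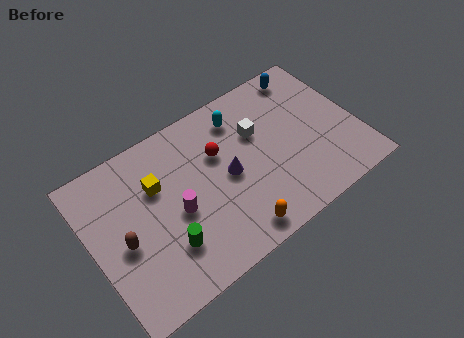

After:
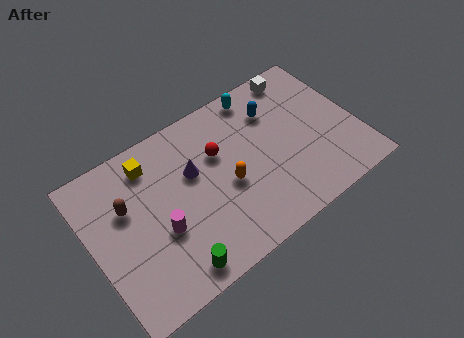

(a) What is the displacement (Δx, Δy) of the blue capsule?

(-1.7, -1.0)

From the two frames, the blue capsule sits at roughly (10.3, 6.3) before and (8.6, 5.3) after.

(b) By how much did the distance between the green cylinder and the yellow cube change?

+2.2

The distance was about 2.8 in the first image and 5.0 in the second, so they moved 2.2 units further apart.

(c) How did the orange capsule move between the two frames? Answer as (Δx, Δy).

(0.1, 2.2)

The orange capsule was at about (5.9, 0.9) and moved to about (6.0, 3.1).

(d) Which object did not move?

the red sphere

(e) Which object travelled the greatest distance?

the white cube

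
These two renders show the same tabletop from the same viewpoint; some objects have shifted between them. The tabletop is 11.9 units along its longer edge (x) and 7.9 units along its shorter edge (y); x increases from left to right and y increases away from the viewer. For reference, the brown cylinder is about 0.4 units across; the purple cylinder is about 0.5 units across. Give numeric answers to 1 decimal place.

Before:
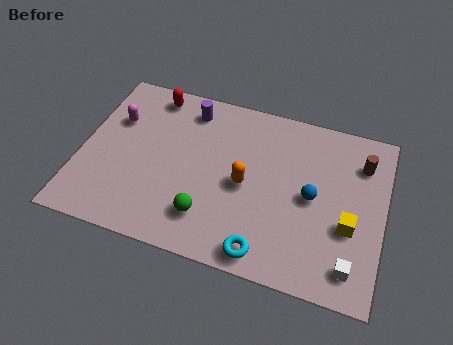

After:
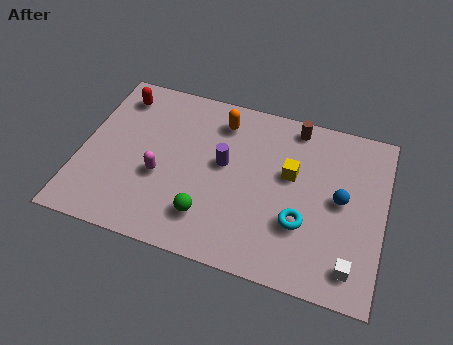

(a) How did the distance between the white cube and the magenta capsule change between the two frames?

-2.6

The distance was about 10.4 in the first image and 7.8 in the second, so they moved 2.6 units closer together.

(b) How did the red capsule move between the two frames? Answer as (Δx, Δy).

(-1.3, -0.4)

The red capsule was at about (2.5, 6.9) and moved to about (1.2, 6.5).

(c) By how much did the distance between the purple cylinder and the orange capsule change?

-1.8

Before: roughly 3.8 units apart; after: 2.0. That's 1.8 units closer together.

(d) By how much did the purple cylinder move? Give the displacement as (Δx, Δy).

(1.6, -2.2)

The purple cylinder started near (4.0, 6.6) and ended near (5.6, 4.4).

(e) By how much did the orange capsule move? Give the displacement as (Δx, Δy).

(-1.2, 2.7)

The orange capsule was at about (6.5, 3.7) and moved to about (5.3, 6.4).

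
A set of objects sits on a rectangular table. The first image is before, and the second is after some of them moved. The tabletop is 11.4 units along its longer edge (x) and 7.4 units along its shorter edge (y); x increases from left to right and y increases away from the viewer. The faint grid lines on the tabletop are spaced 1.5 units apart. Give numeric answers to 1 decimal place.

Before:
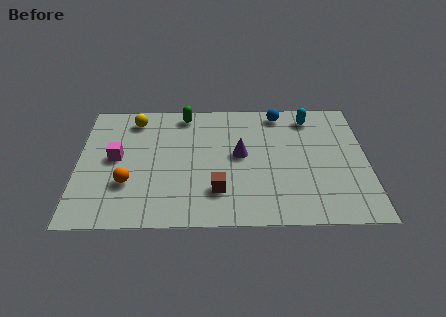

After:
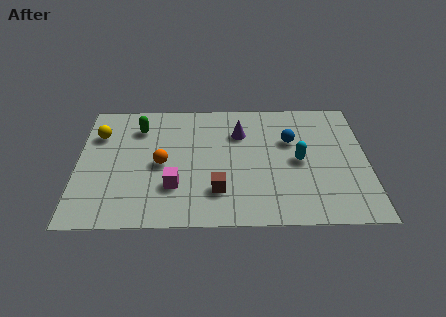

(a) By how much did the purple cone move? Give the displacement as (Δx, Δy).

(0.0, 1.3)

The purple cone started near (6.4, 4.0) and ended near (6.4, 5.3).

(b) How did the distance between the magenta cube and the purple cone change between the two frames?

-0.9

Before: roughly 4.9 units apart; after: 4.0. That's 0.9 units closer together.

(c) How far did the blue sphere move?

1.7

From (8.0, 6.5) to (8.4, 4.8), the blue sphere covered √(0.4² + 1.7²) ≈ 1.7 units.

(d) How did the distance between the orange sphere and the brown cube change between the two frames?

-0.8

They were about 3.5 units apart before and 2.7 after — 0.8 units closer together.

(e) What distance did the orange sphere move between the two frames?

1.7

From (2.0, 2.4) to (3.3, 3.5), the orange sphere covered √(1.3² + 1.1²) ≈ 1.7 units.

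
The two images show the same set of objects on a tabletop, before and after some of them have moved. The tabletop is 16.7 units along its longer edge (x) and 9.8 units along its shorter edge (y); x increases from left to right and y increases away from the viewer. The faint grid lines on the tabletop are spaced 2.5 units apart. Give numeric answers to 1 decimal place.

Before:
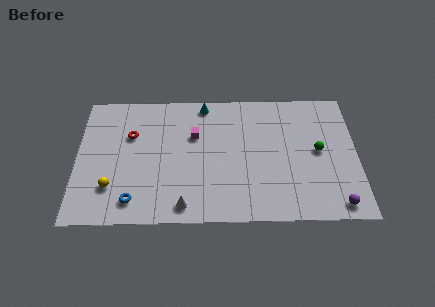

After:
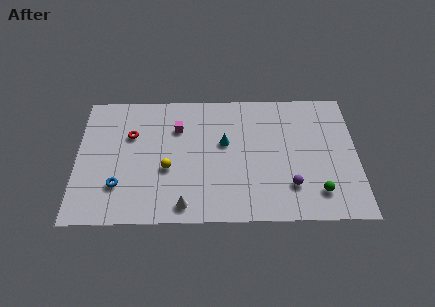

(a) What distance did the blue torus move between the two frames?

1.4

The blue torus was near (3.4, 1.6) before and (2.5, 2.7) after, so it travelled √(0.9² + 1.1²) ≈ 1.4 units.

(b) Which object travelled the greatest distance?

the yellow sphere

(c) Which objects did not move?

the red torus and the white cone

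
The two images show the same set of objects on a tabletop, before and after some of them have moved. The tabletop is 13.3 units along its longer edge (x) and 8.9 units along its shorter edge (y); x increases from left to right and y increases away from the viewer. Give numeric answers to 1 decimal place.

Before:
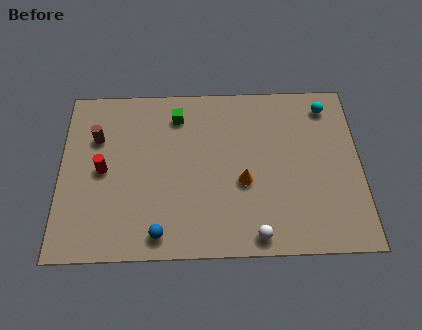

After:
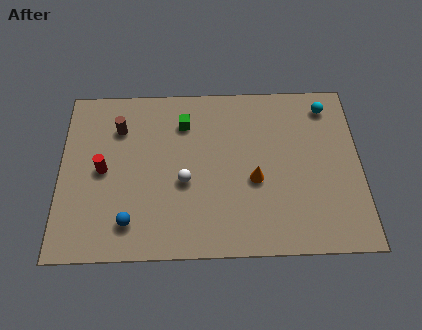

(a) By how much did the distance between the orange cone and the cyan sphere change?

-0.4

The distance was about 5.4 in the first image and 5.0 in the second, so they moved 0.4 units closer together.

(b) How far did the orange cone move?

0.5

From (8.1, 3.6) to (8.6, 3.7), the orange cone covered √(0.5² + 0.1²) ≈ 0.5 units.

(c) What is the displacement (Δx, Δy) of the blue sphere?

(-1.3, 0.6)

From the two frames, the blue sphere sits at roughly (4.4, 1.1) before and (3.1, 1.7) after.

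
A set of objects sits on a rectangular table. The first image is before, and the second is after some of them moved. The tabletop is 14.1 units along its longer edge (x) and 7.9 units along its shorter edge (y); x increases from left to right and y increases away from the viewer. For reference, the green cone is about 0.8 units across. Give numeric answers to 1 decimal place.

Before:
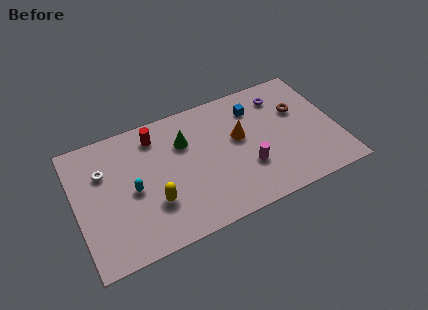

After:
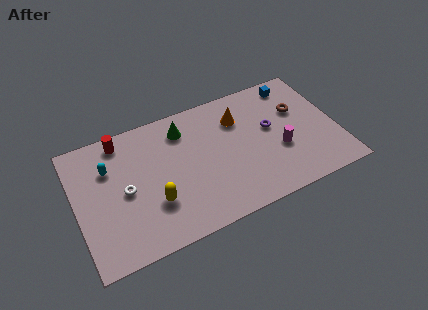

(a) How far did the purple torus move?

2.0

From (11.4, 6.3) to (10.6, 4.5), the purple torus covered √(0.8² + 1.8²) ≈ 2.0 units.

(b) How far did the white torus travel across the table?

1.9

The white torus was near (1.6, 5.4) before and (2.6, 3.8) after, so it travelled √(1.0² + 1.6²) ≈ 1.9 units.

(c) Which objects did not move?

the yellow capsule and the brown torus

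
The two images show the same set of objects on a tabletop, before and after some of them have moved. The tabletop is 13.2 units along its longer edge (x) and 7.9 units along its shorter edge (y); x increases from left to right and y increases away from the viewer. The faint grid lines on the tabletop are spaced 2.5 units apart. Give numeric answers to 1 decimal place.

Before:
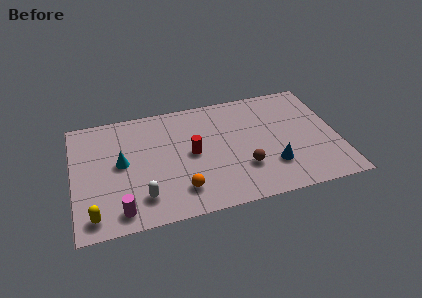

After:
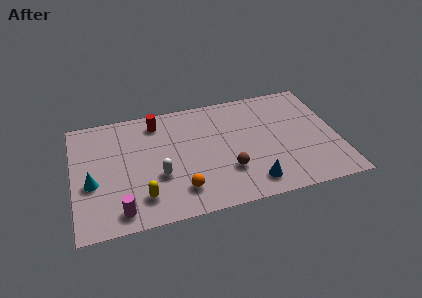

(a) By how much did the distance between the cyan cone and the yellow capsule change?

-0.6

Before: roughly 3.4 units apart; after: 2.8. That's 0.6 units closer together.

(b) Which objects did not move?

the orange sphere and the magenta cylinder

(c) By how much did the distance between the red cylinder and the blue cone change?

+2.6

The distance was about 4.3 in the first image and 6.9 in the second, so they moved 2.6 units further apart.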